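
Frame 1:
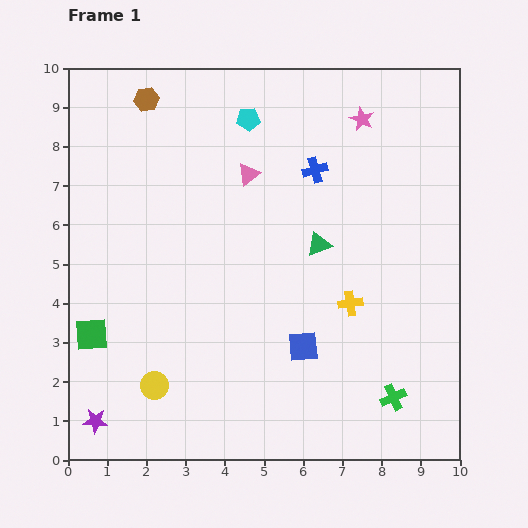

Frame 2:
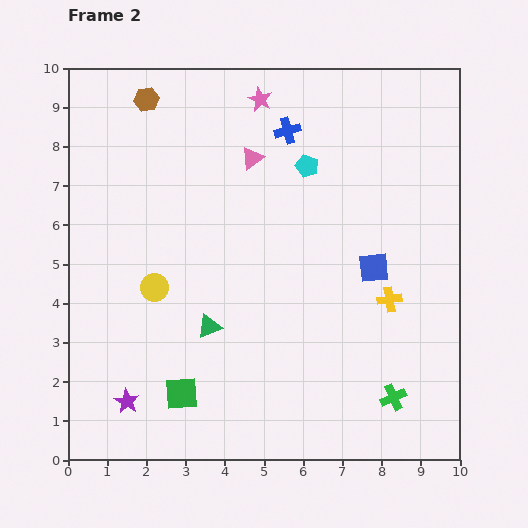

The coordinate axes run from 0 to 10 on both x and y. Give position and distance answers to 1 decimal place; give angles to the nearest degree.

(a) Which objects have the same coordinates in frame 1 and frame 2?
the brown hexagon, the green cross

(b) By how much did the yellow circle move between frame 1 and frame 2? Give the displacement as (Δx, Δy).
(0.0, 2.5)

The yellow circle was at (2.2, 1.9) in frame 1 and (2.2, 4.4) in frame 2.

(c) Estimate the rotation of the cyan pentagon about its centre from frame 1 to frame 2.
23° clockwise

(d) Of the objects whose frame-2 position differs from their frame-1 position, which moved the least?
the pink triangle

(moved 0.4)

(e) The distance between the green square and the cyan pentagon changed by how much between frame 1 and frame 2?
-0.2

Distance in frame 1: 6.8. Distance in frame 2: 6.6.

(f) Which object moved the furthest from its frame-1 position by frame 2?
the green triangle

(moved 3.5; next 2.7)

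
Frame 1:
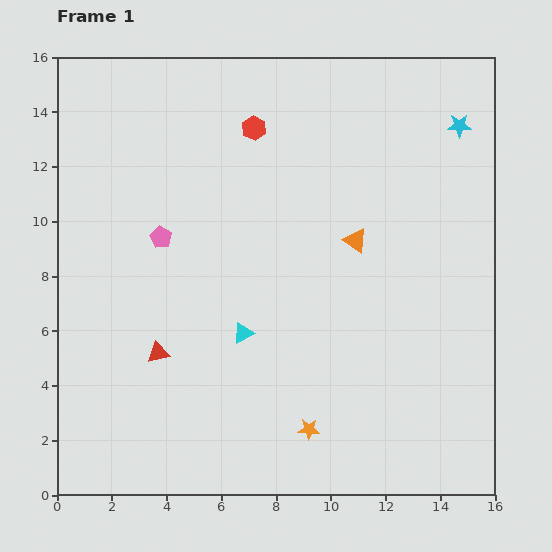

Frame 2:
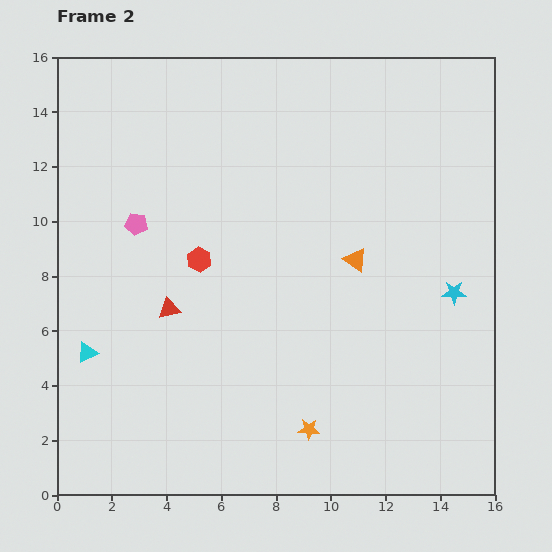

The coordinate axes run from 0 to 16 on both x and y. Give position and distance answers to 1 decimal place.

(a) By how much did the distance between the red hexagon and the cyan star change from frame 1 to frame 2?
+1.9

Distance in frame 1: 7.5. Distance in frame 2: 9.4.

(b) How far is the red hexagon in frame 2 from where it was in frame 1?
5.2

The red hexagon moved from (7.2, 13.4) to (5.2, 8.6), a distance of √(2.0² + 4.8²) ≈ 5.2.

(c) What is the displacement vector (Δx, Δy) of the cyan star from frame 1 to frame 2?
(-0.2, -6.1)

The cyan star was at (14.7, 13.5) in frame 1 and (14.5, 7.4) in frame 2.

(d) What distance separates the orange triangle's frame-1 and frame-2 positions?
0.7

The orange triangle moved from (10.9, 9.3) to (10.9, 8.6), a distance of √(0.0² + 0.7²) ≈ 0.7.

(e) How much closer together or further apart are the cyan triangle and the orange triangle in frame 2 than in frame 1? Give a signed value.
+5.1

Distance in frame 1: 5.3. Distance in frame 2: 10.4.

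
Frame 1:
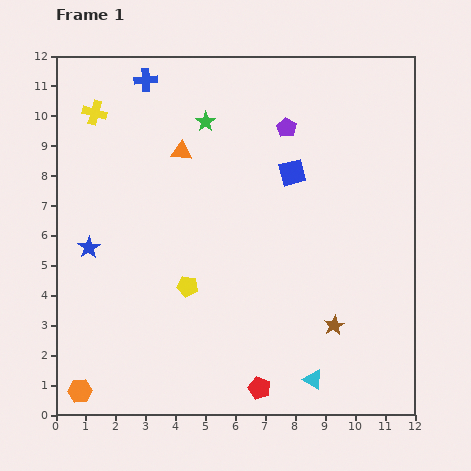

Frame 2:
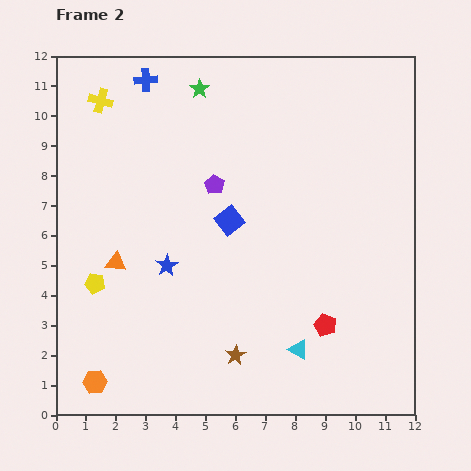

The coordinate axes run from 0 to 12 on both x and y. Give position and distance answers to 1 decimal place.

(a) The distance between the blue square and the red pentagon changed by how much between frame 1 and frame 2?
-2.6

Distance in frame 1: 7.3. Distance in frame 2: 4.7.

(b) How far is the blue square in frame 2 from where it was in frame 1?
2.6

The blue square moved from (7.9, 8.1) to (5.8, 6.5), a distance of √(2.1² + 1.6²) ≈ 2.6.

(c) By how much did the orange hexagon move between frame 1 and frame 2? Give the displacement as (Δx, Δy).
(0.5, 0.3)

The orange hexagon was at (0.8, 0.8) in frame 1 and (1.3, 1.1) in frame 2.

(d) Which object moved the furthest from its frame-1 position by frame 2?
the orange triangle

(moved 4.3; next 3.4)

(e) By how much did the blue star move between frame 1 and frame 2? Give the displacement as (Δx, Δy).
(2.6, -0.6)

The blue star was at (1.1, 5.6) in frame 1 and (3.7, 5.0) in frame 2.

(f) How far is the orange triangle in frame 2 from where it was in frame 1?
4.3

The orange triangle moved from (4.2, 8.8) to (2.0, 5.1), a distance of √(2.2² + 3.7²) ≈ 4.3.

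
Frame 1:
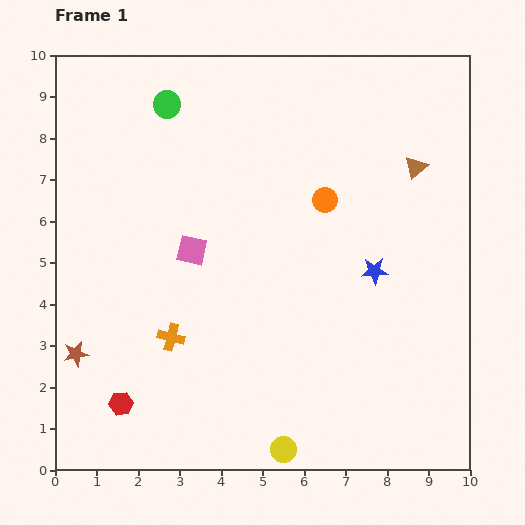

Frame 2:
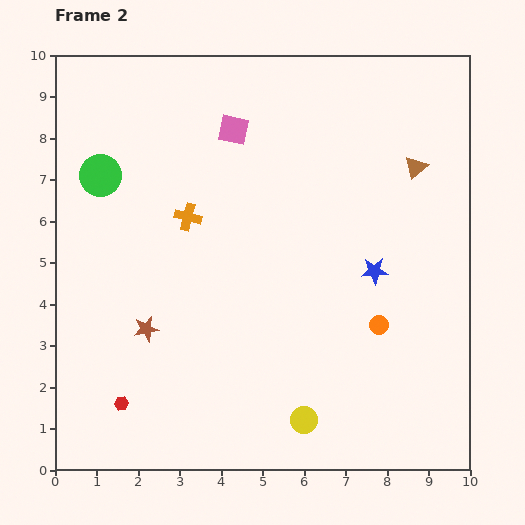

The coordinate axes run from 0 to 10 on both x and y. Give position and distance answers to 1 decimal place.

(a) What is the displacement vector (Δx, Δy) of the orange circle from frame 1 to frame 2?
(1.3, -3.0)

The orange circle was at (6.5, 6.5) in frame 1 and (7.8, 3.5) in frame 2.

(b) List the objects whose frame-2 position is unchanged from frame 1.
the blue star, the red hexagon, the brown triangle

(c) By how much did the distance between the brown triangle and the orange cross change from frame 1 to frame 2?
-1.6

Distance in frame 1: 7.2. Distance in frame 2: 5.6.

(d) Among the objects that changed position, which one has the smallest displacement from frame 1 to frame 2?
the yellow circle

(moved 0.9)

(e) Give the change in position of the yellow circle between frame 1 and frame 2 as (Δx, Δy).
(0.5, 0.7)

The yellow circle was at (5.5, 0.5) in frame 1 and (6.0, 1.2) in frame 2.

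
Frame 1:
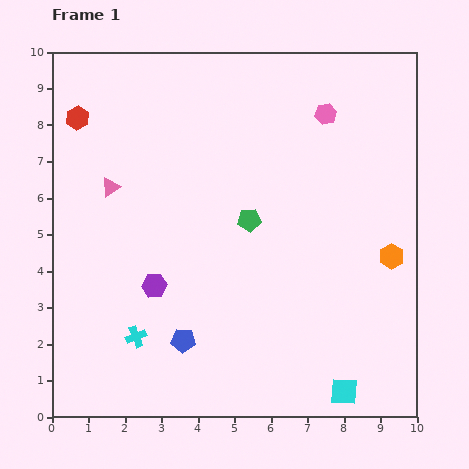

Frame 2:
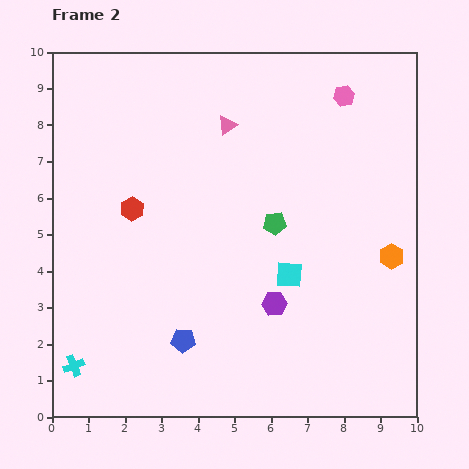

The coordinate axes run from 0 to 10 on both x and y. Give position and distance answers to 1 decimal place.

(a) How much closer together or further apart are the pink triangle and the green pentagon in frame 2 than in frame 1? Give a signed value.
-0.9

Distance in frame 1: 3.9. Distance in frame 2: 3.0.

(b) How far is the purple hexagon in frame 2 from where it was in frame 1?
3.3

The purple hexagon moved from (2.8, 3.6) to (6.1, 3.1), a distance of √(3.3² + 0.5²) ≈ 3.3.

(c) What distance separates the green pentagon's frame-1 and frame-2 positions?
0.7

The green pentagon moved from (5.4, 5.4) to (6.1, 5.3), a distance of √(0.7² + 0.1²) ≈ 0.7.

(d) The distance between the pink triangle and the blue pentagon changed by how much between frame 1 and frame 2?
+1.3

Distance in frame 1: 4.7. Distance in frame 2: 6.0.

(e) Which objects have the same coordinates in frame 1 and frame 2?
the blue pentagon, the orange hexagon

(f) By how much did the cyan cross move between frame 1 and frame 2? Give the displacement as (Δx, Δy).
(-1.7, -0.8)

The cyan cross was at (2.3, 2.2) in frame 1 and (0.6, 1.4) in frame 2.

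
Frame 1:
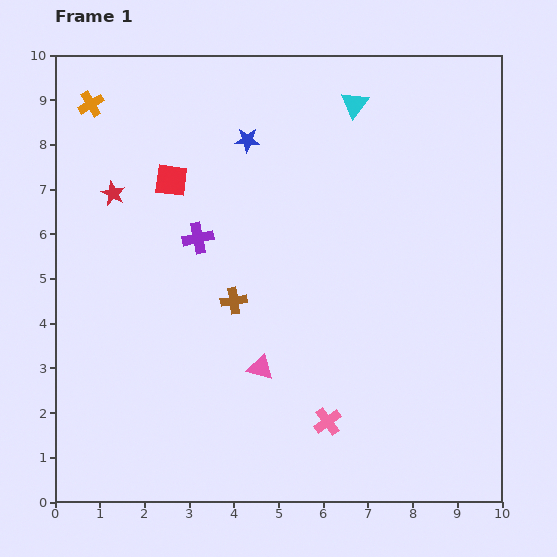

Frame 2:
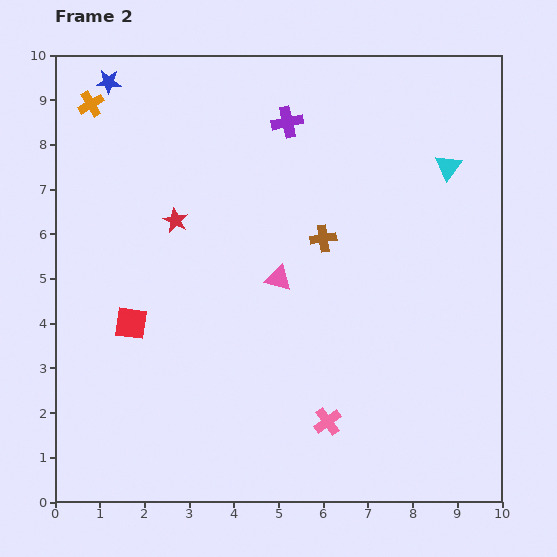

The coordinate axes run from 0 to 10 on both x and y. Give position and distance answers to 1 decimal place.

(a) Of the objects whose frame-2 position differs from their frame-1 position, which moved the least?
the red star

(moved 1.5)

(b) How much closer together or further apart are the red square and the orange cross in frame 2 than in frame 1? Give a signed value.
+2.5

Distance in frame 1: 2.5. Distance in frame 2: 5.0.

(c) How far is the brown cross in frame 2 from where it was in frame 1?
2.4

The brown cross moved from (4.0, 4.5) to (6.0, 5.9), a distance of √(2.0² + 1.4²) ≈ 2.4.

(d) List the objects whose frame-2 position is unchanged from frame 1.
the pink cross, the orange cross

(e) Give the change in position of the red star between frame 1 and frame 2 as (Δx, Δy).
(1.4, -0.6)

The red star was at (1.3, 6.9) in frame 1 and (2.7, 6.3) in frame 2.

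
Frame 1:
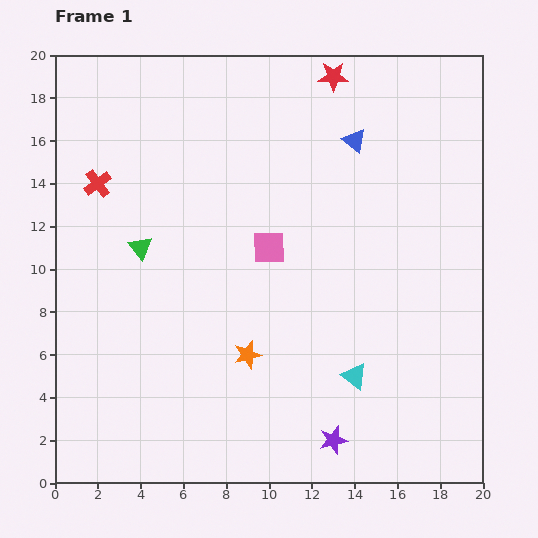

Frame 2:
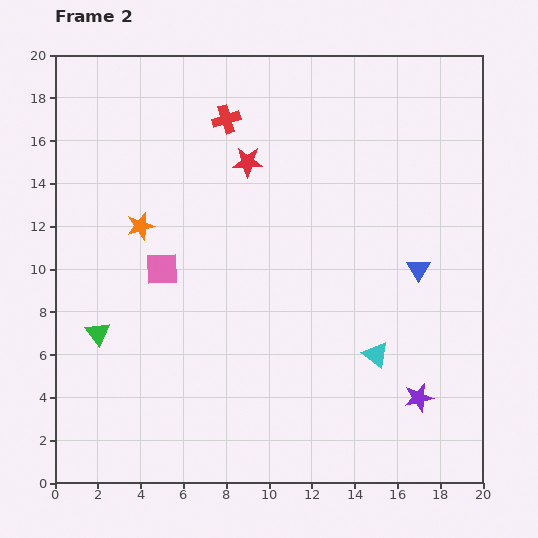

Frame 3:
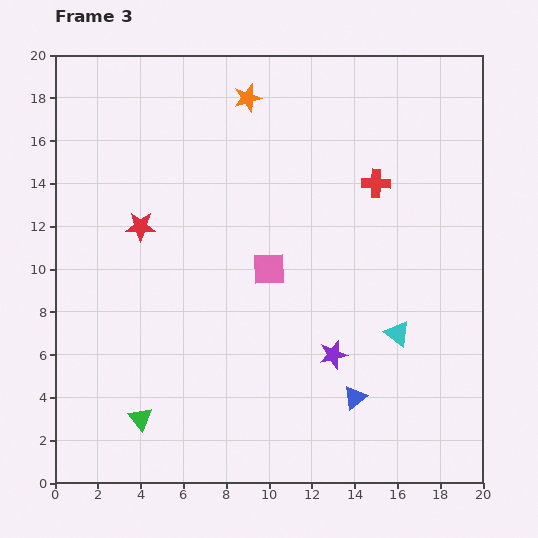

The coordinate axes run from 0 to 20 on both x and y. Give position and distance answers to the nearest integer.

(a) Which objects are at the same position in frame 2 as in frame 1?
none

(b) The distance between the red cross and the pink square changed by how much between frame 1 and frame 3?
-3

Distance in frame 1: 9. Distance in frame 3: 6.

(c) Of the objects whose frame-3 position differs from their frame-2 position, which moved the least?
the cyan triangle

(moved 1)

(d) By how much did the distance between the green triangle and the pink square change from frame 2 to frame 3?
+5

Distance in frame 2: 4. Distance in frame 3: 9.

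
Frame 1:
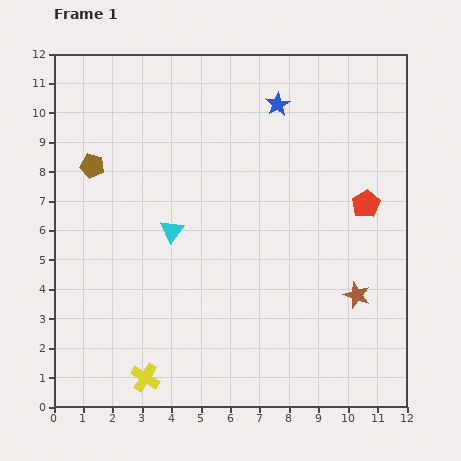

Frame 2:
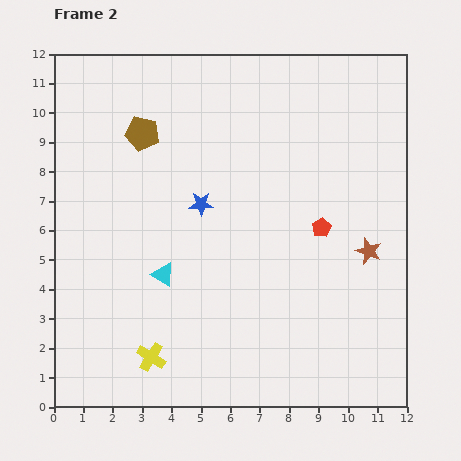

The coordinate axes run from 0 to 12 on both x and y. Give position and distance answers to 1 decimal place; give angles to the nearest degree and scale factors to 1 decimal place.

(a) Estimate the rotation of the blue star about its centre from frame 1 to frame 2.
29° clockwise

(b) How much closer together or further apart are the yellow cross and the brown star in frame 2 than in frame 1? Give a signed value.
+0.5

Distance in frame 1: 7.7. Distance in frame 2: 8.2.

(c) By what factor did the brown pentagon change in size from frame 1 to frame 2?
1.4×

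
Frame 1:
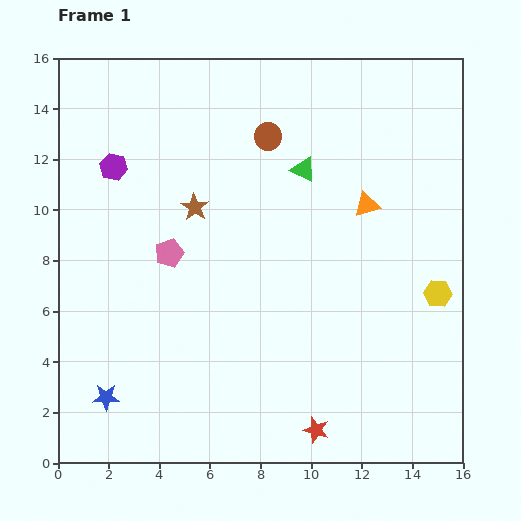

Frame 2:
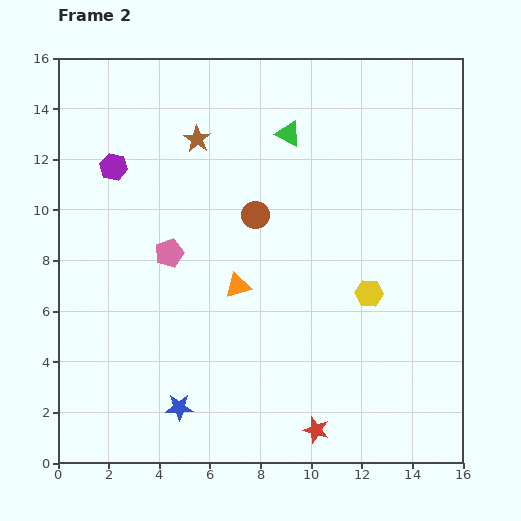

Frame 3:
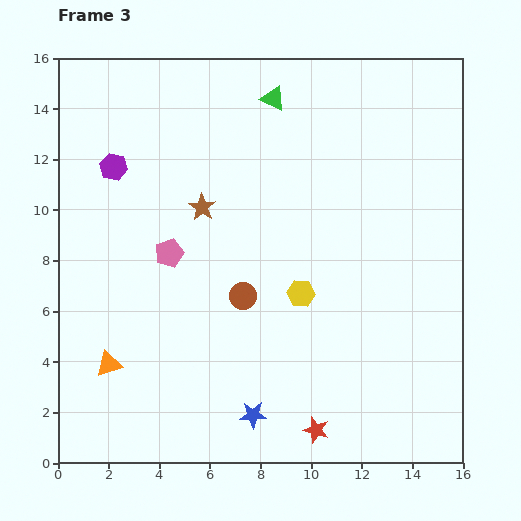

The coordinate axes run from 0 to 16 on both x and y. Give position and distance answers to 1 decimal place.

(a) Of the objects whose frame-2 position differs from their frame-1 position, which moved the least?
the green triangle

(moved 1.5)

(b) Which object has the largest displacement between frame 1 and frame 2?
the orange triangle

(moved 6.0; next 3.1)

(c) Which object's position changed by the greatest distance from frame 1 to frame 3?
the orange triangle

(moved 12.0; next 6.4)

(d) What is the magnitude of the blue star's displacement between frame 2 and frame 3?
2.9

The blue star moved from (4.8, 2.2) to (7.7, 1.9), a distance of √(2.9² + 0.3²) ≈ 2.9.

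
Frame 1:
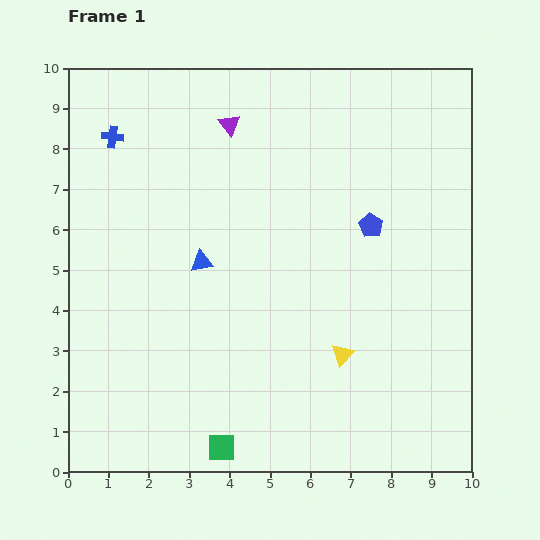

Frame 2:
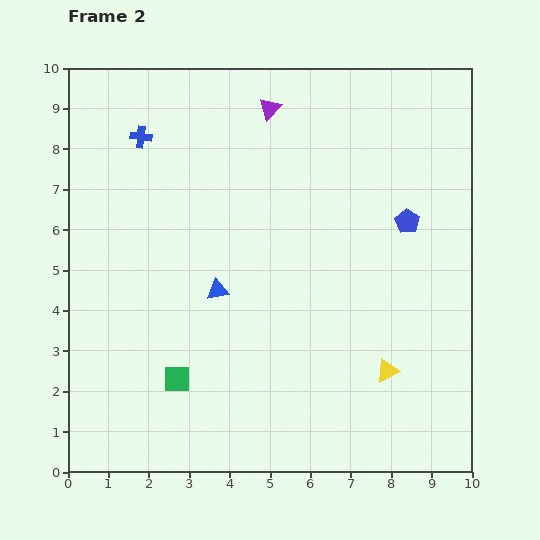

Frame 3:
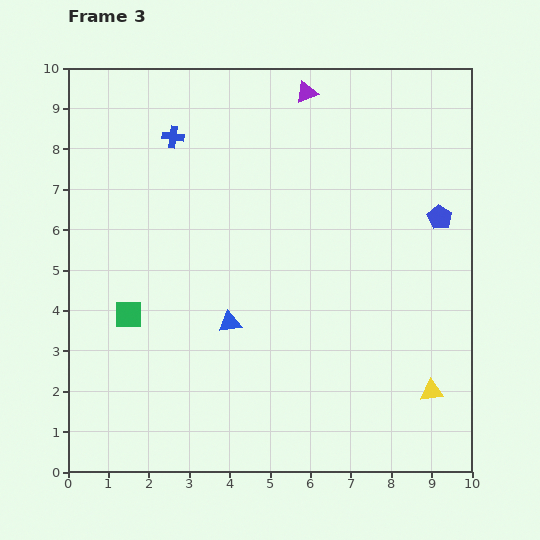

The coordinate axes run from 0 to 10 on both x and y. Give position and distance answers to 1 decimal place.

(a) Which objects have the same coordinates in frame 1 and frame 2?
none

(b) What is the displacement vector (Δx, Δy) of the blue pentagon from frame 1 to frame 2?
(0.9, 0.1)

The blue pentagon was at (7.5, 6.1) in frame 1 and (8.4, 6.2) in frame 2.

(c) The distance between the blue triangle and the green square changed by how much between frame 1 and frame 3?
-2.1

Distance in frame 1: 4.6. Distance in frame 3: 2.5.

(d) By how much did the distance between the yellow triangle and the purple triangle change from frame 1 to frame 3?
+1.6

Distance in frame 1: 6.4. Distance in frame 3: 8.0.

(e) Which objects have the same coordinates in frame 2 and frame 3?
none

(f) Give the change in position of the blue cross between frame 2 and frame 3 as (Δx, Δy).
(0.8, 0.0)

The blue cross was at (1.8, 8.3) in frame 2 and (2.6, 8.3) in frame 3.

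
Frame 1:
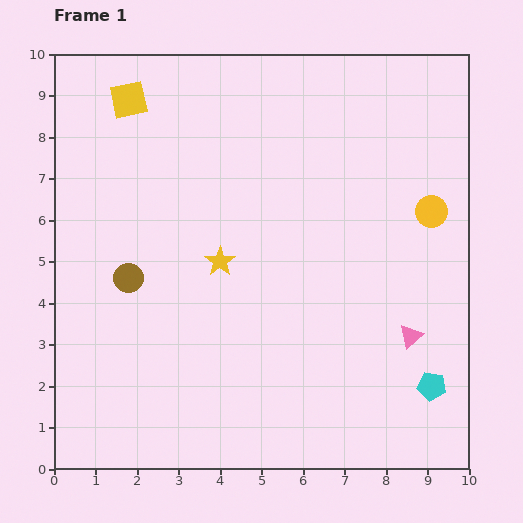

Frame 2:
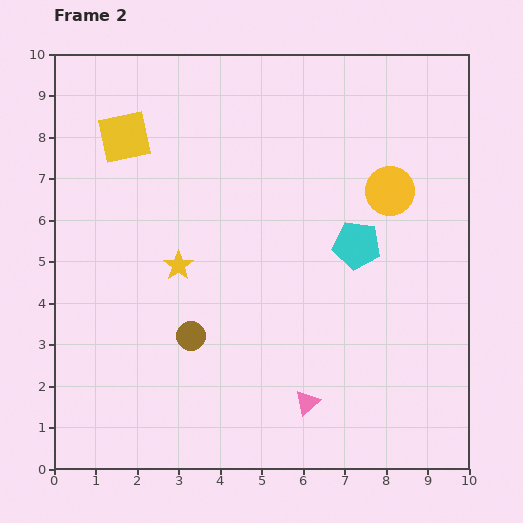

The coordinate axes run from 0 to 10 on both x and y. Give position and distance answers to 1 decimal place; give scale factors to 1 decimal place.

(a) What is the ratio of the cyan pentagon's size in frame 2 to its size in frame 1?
1.7×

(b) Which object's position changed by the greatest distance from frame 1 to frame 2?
the cyan pentagon

(moved 3.8; next 3.0)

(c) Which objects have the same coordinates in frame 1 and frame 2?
none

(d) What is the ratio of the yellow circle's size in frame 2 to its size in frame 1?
1.5×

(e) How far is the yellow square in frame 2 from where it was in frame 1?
0.9

The yellow square moved from (1.8, 8.9) to (1.7, 8.0), a distance of √(0.1² + 0.9²) ≈ 0.9.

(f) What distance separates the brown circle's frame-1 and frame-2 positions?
2.1

The brown circle moved from (1.8, 4.6) to (3.3, 3.2), a distance of √(1.5² + 1.4²) ≈ 2.1.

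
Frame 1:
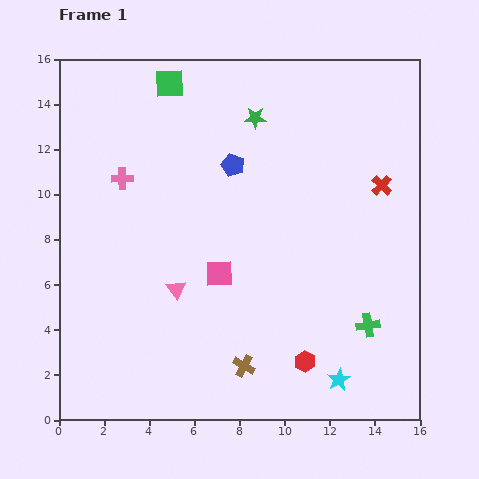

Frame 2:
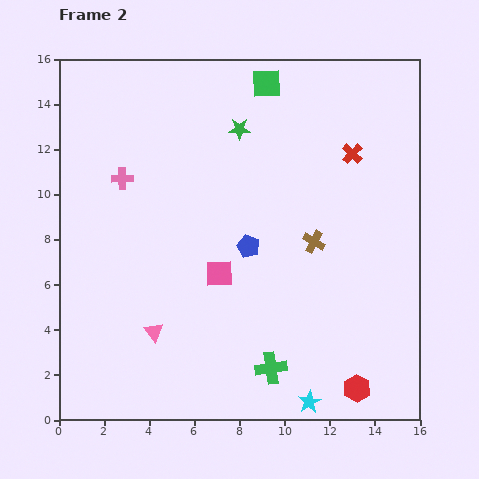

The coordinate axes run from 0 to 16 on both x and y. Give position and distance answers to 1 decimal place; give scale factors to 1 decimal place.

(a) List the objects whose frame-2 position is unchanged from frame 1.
the pink cross, the pink square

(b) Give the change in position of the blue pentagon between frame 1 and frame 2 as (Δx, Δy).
(0.7, -3.6)

The blue pentagon was at (7.7, 11.3) in frame 1 and (8.4, 7.7) in frame 2.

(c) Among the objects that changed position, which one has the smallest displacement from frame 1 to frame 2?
the green star

(moved 0.9)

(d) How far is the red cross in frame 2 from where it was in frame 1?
1.9

The red cross moved from (14.3, 10.4) to (13.0, 11.8), a distance of √(1.3² + 1.4²) ≈ 1.9.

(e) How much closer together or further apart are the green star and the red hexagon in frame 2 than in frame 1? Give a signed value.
+1.6

Distance in frame 1: 11.0. Distance in frame 2: 12.6.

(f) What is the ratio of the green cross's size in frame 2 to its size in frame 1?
1.4×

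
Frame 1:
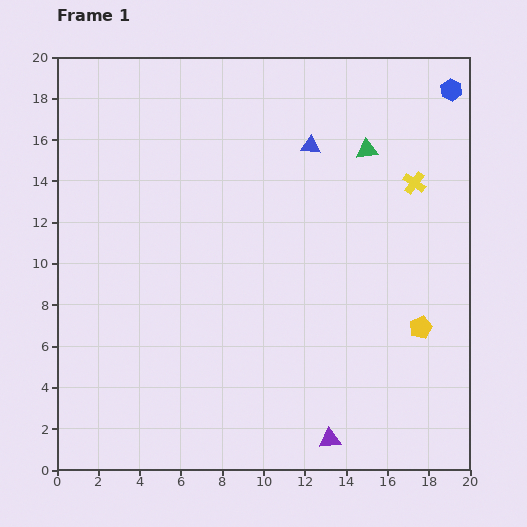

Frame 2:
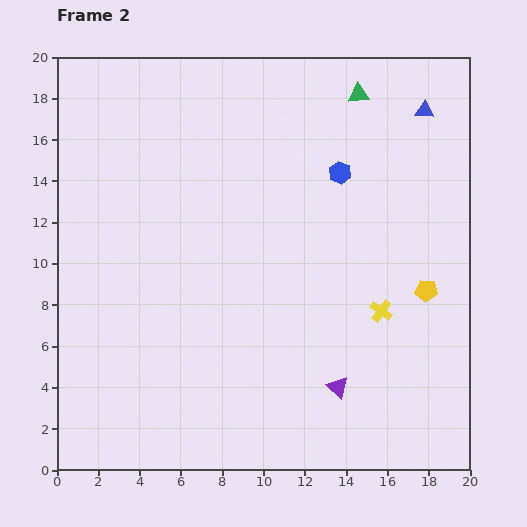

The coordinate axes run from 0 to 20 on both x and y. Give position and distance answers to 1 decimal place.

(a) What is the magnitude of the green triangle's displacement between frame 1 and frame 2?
2.7

The green triangle moved from (15.0, 15.5) to (14.6, 18.2), a distance of √(0.4² + 2.7²) ≈ 2.7.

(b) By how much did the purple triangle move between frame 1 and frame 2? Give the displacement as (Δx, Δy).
(0.4, 2.5)

The purple triangle was at (13.2, 1.5) in frame 1 and (13.6, 4.0) in frame 2.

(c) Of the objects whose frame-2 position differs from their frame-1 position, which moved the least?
the yellow pentagon

(moved 1.8)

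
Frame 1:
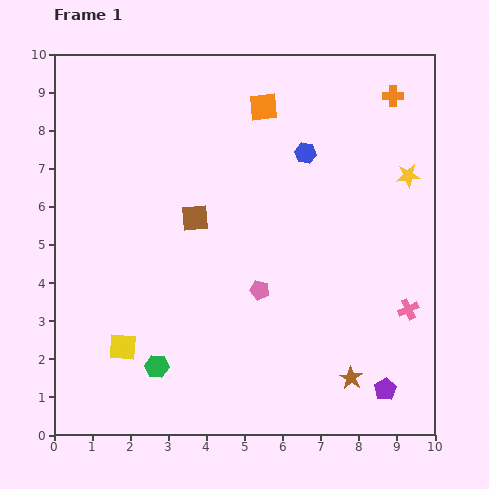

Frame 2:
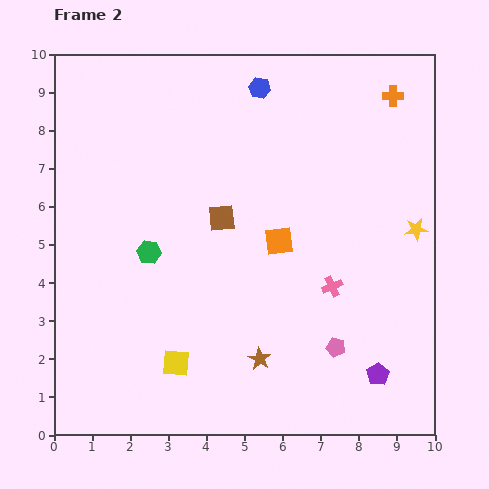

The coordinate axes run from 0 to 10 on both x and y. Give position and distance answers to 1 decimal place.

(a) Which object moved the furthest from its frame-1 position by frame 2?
the orange square

(moved 3.5; next 3.0)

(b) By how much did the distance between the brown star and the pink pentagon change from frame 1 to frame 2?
-1.3

Distance in frame 1: 3.3. Distance in frame 2: 2.0.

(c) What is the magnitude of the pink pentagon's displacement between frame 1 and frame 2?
2.5

The pink pentagon moved from (5.4, 3.8) to (7.4, 2.3), a distance of √(2.0² + 1.5²) ≈ 2.5.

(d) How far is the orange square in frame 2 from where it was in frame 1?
3.5

The orange square moved from (5.5, 8.6) to (5.9, 5.1), a distance of √(0.4² + 3.5²) ≈ 3.5.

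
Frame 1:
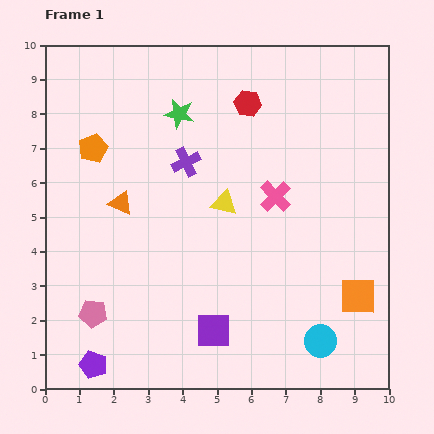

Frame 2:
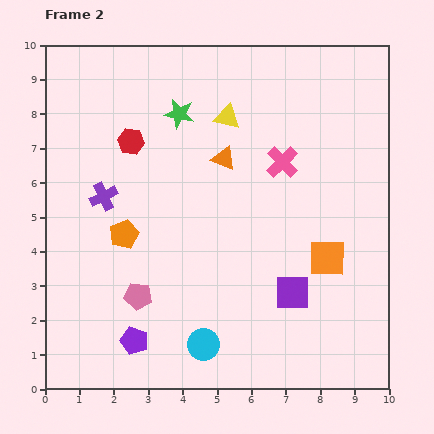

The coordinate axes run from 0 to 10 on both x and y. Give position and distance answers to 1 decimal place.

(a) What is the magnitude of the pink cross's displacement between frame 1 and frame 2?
1.0

The pink cross moved from (6.7, 5.6) to (6.9, 6.6), a distance of √(0.2² + 1.0²) ≈ 1.0.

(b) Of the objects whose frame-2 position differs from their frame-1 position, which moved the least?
the pink cross

(moved 1.0)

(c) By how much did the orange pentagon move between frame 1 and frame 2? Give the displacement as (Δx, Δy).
(0.9, -2.5)

The orange pentagon was at (1.4, 7.0) in frame 1 and (2.3, 4.5) in frame 2.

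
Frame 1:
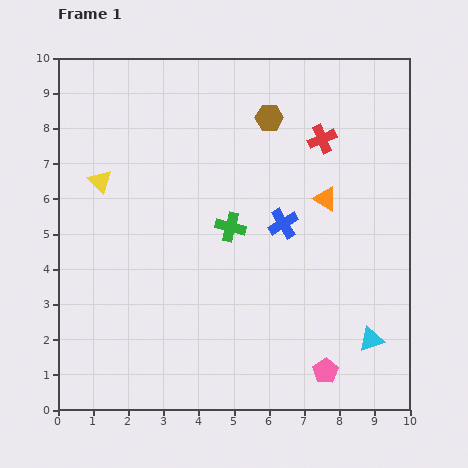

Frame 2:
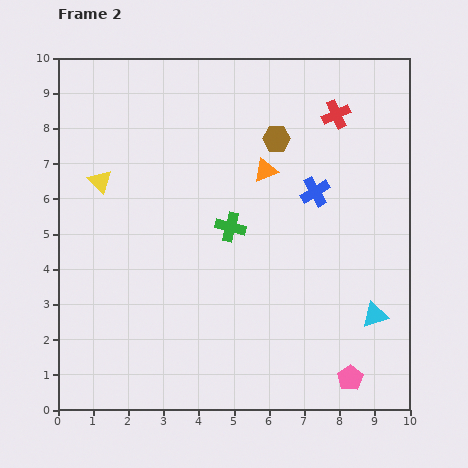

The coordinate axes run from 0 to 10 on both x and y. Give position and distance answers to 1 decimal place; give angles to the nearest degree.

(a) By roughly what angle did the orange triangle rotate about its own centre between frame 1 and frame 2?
53° counter-clockwise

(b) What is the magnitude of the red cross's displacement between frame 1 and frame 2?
0.8

The red cross moved from (7.5, 7.7) to (7.9, 8.4), a distance of √(0.4² + 0.7²) ≈ 0.8.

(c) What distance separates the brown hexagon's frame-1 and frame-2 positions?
0.6

The brown hexagon moved from (6.0, 8.3) to (6.2, 7.7), a distance of √(0.2² + 0.6²) ≈ 0.6.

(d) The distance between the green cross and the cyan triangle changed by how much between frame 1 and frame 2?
-0.3

Distance in frame 1: 5.1. Distance in frame 2: 4.8.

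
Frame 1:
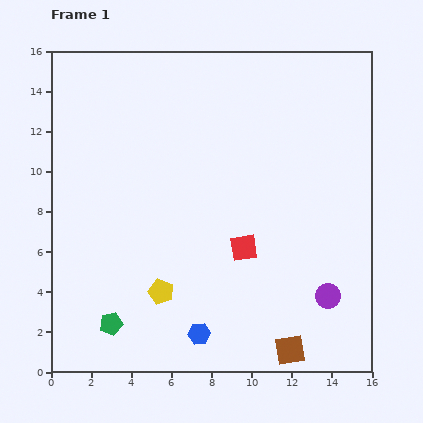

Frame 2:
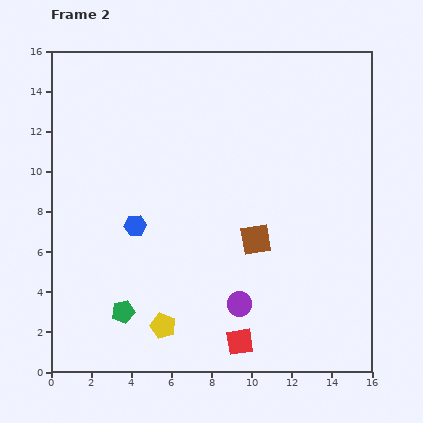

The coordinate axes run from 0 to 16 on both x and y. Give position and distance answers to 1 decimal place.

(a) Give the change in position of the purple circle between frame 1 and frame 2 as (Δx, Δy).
(-4.4, -0.4)

The purple circle was at (13.8, 3.8) in frame 1 and (9.4, 3.4) in frame 2.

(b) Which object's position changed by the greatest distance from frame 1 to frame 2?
the blue hexagon

(moved 6.3; next 5.8)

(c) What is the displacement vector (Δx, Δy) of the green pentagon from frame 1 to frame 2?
(0.6, 0.6)

The green pentagon was at (3.0, 2.4) in frame 1 and (3.6, 3.0) in frame 2.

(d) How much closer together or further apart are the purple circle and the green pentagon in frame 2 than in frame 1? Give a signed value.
-5.1

Distance in frame 1: 10.9. Distance in frame 2: 5.8.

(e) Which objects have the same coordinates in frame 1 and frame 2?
none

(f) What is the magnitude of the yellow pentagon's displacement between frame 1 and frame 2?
1.7

The yellow pentagon moved from (5.5, 4.0) to (5.6, 2.3), a distance of √(0.1² + 1.7²) ≈ 1.7.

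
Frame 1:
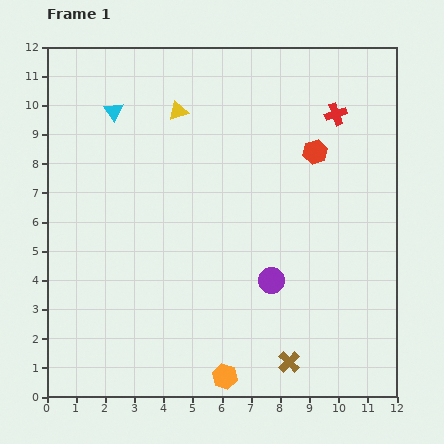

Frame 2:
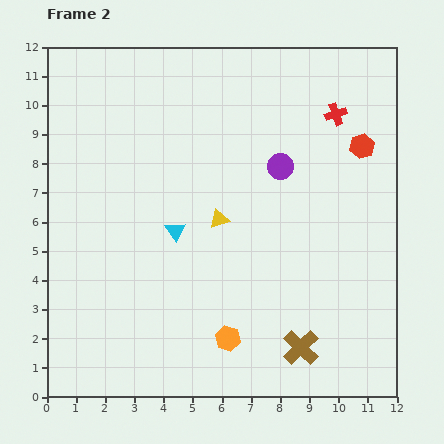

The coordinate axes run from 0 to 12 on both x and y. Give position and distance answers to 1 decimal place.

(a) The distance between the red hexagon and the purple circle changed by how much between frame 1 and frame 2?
-1.7

Distance in frame 1: 4.6. Distance in frame 2: 2.9.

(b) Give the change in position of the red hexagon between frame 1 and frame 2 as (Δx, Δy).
(1.6, 0.2)

The red hexagon was at (9.2, 8.4) in frame 1 and (10.8, 8.6) in frame 2.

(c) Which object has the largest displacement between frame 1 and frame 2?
the cyan triangle

(moved 4.6; next 4.0)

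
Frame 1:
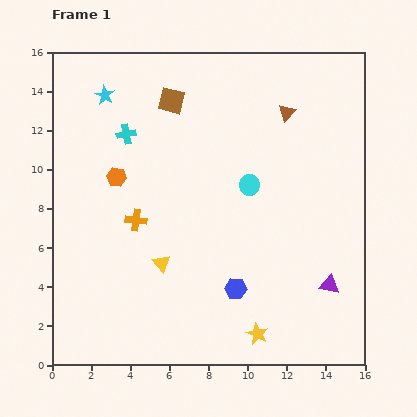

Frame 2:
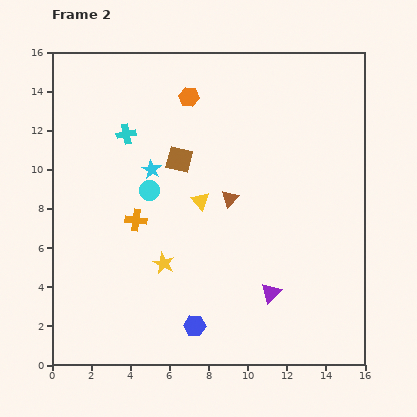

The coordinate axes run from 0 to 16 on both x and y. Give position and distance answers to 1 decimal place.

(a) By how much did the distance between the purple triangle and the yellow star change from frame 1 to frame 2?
+1.2

Distance in frame 1: 4.5. Distance in frame 2: 5.7.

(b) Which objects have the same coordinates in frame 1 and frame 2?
the orange cross, the cyan cross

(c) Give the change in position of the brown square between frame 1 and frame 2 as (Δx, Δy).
(0.4, -3.0)

The brown square was at (6.1, 13.5) in frame 1 and (6.5, 10.5) in frame 2.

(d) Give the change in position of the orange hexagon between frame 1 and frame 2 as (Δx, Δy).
(3.7, 4.1)

The orange hexagon was at (3.3, 9.6) in frame 1 and (7.0, 13.7) in frame 2.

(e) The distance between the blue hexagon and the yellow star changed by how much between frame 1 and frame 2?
+1.1

Distance in frame 1: 2.5. Distance in frame 2: 3.6.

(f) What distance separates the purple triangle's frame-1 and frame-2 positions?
3.0

The purple triangle moved from (14.2, 4.1) to (11.2, 3.7), a distance of √(3.0² + 0.4²) ≈ 3.0.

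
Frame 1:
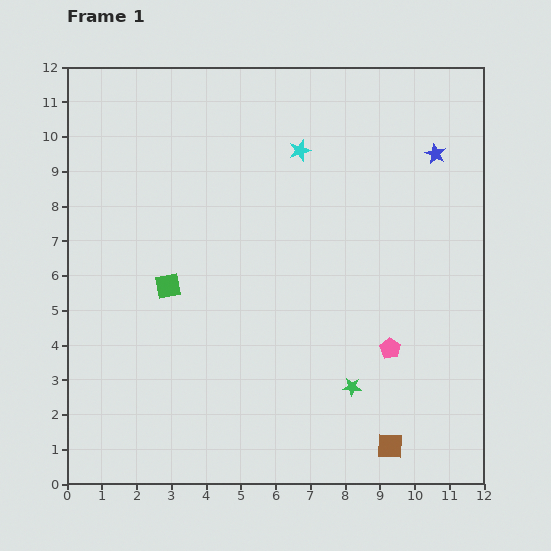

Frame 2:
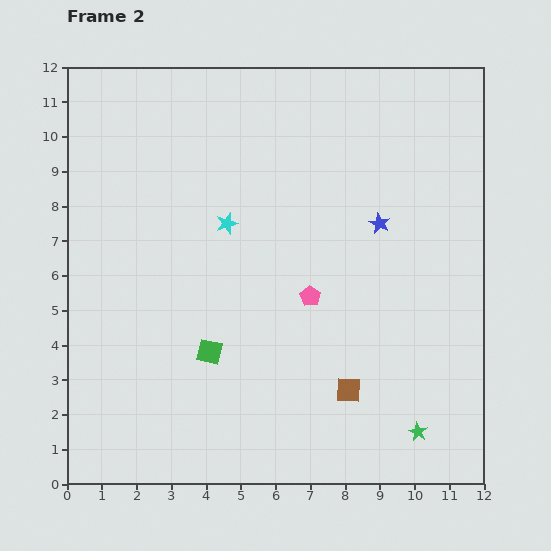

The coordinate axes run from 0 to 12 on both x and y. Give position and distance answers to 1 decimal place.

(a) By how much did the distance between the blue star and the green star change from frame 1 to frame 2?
-1.0

Distance in frame 1: 7.1. Distance in frame 2: 6.1.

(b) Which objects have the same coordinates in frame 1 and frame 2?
none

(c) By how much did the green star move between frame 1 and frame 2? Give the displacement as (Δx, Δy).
(1.9, -1.3)

The green star was at (8.2, 2.8) in frame 1 and (10.1, 1.5) in frame 2.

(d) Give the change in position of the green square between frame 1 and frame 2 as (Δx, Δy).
(1.2, -1.9)

The green square was at (2.9, 5.7) in frame 1 and (4.1, 3.8) in frame 2.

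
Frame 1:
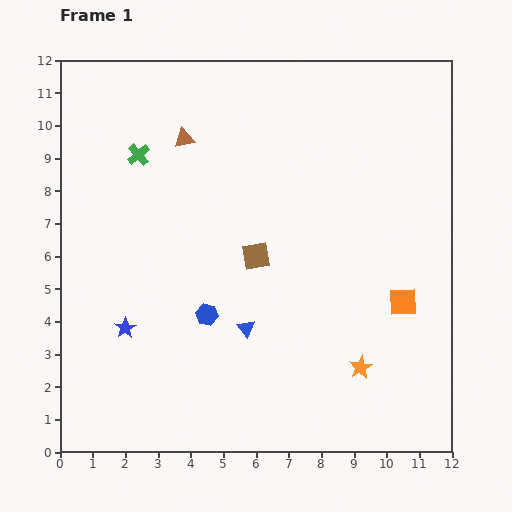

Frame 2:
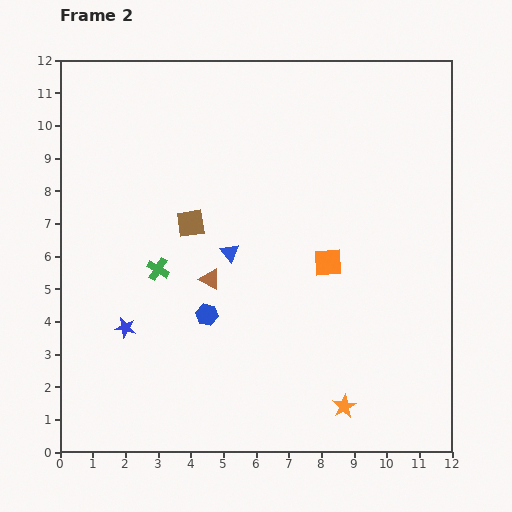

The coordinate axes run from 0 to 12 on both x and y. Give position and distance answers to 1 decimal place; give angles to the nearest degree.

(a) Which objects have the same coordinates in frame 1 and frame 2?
the blue star, the blue hexagon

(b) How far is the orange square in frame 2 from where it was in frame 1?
2.6

The orange square moved from (10.5, 4.6) to (8.2, 5.8), a distance of √(2.3² + 1.2²) ≈ 2.6.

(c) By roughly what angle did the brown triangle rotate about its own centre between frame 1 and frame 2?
41° clockwise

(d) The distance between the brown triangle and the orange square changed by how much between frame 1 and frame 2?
-4.8

Distance in frame 1: 8.4. Distance in frame 2: 3.6.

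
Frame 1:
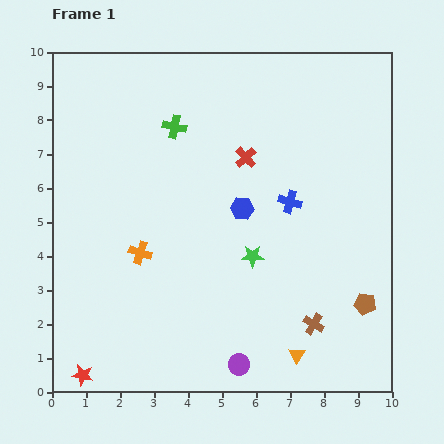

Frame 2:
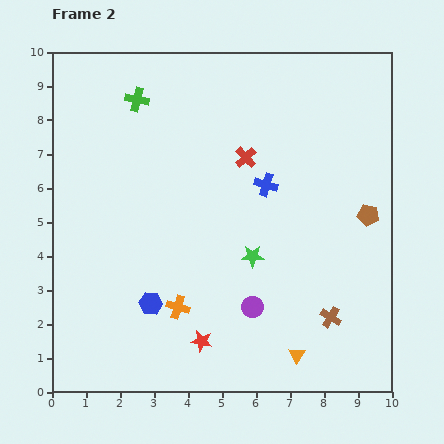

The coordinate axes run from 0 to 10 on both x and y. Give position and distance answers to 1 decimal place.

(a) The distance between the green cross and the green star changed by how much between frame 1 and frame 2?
+1.3

Distance in frame 1: 4.4. Distance in frame 2: 5.7.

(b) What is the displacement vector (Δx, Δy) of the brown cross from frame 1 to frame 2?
(0.5, 0.2)

The brown cross was at (7.7, 2.0) in frame 1 and (8.2, 2.2) in frame 2.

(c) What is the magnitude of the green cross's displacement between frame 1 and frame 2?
1.4

The green cross moved from (3.6, 7.8) to (2.5, 8.6), a distance of √(1.1² + 0.8²) ≈ 1.4.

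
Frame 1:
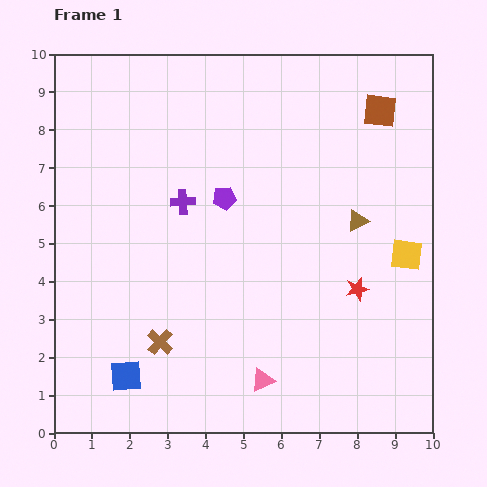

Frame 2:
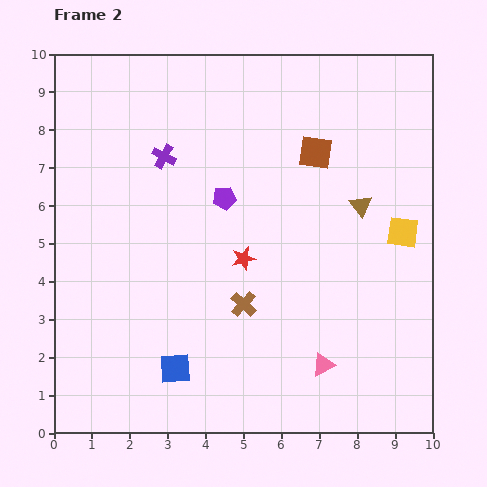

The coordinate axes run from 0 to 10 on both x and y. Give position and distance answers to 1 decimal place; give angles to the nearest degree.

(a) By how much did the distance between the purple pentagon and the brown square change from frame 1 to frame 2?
-2.0

Distance in frame 1: 4.7. Distance in frame 2: 2.7.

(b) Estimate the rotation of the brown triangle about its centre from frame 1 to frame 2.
42° counter-clockwise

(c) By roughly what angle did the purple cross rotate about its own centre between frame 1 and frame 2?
31° clockwise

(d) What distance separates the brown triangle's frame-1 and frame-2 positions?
0.4

The brown triangle moved from (8.0, 5.6) to (8.1, 6.0), a distance of √(0.1² + 0.4²) ≈ 0.4.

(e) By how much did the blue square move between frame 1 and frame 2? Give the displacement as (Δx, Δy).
(1.3, 0.2)

The blue square was at (1.9, 1.5) in frame 1 and (3.2, 1.7) in frame 2.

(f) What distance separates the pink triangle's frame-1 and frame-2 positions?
1.6

The pink triangle moved from (5.5, 1.4) to (7.1, 1.8), a distance of √(1.6² + 0.4²) ≈ 1.6.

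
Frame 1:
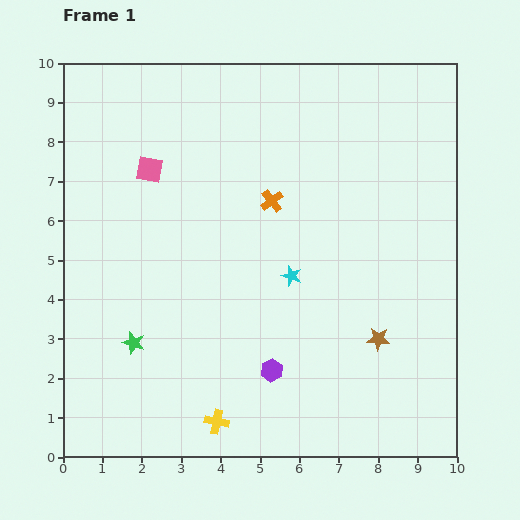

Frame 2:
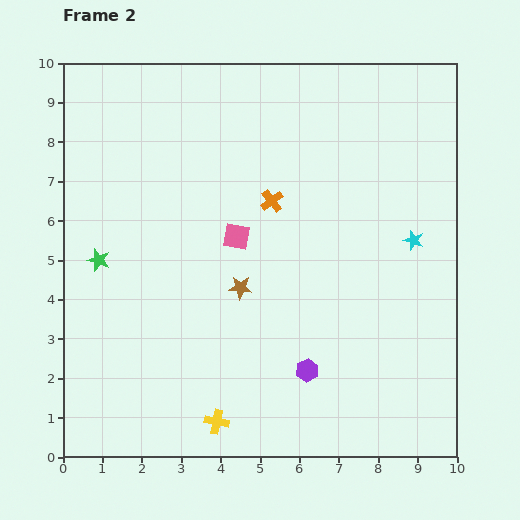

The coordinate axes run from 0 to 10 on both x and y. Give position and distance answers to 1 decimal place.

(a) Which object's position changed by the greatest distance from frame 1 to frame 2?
the brown star

(moved 3.7; next 3.2)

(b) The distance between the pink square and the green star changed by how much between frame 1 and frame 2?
-0.8

Distance in frame 1: 4.4. Distance in frame 2: 3.6.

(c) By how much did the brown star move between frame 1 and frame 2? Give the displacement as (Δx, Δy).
(-3.5, 1.3)

The brown star was at (8.0, 3.0) in frame 1 and (4.5, 4.3) in frame 2.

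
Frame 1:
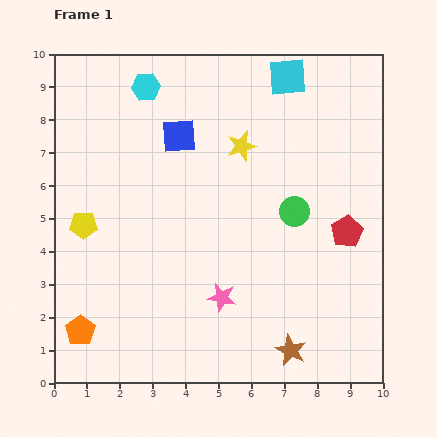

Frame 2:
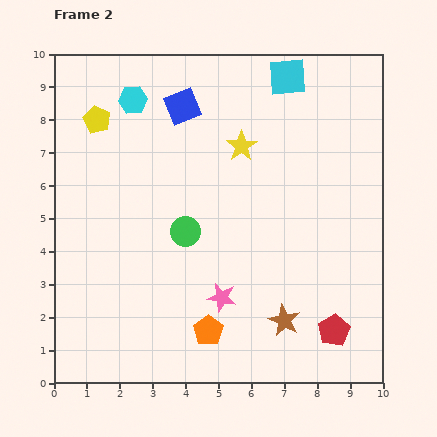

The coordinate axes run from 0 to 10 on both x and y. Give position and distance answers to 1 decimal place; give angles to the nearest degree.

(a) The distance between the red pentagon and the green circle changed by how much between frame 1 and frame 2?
+3.7

Distance in frame 1: 1.7. Distance in frame 2: 5.4.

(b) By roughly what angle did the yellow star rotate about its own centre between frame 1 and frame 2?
19° counter-clockwise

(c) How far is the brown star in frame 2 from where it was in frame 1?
0.9

The brown star moved from (7.2, 1.0) to (7.0, 1.9), a distance of √(0.2² + 0.9²) ≈ 0.9.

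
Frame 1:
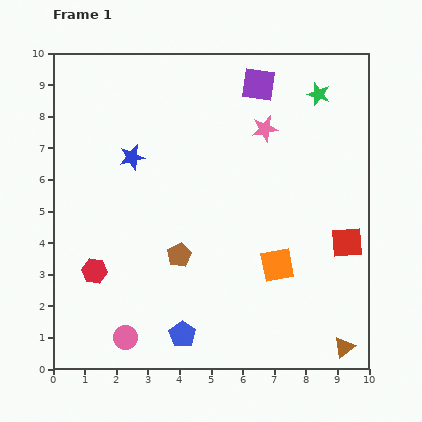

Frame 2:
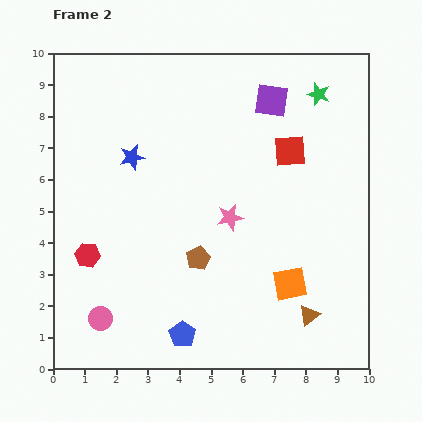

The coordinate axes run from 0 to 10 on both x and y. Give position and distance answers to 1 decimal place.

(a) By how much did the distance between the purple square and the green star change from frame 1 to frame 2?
-0.4

Distance in frame 1: 1.9. Distance in frame 2: 1.5.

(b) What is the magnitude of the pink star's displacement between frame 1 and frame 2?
3.0

The pink star moved from (6.7, 7.6) to (5.6, 4.8), a distance of √(1.1² + 2.8²) ≈ 3.0.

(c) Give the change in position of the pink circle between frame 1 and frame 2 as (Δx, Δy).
(-0.8, 0.6)

The pink circle was at (2.3, 1.0) in frame 1 and (1.5, 1.6) in frame 2.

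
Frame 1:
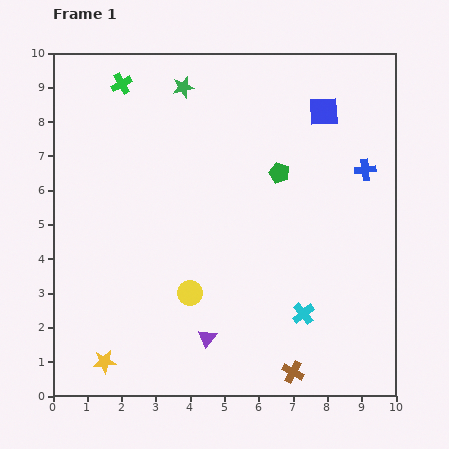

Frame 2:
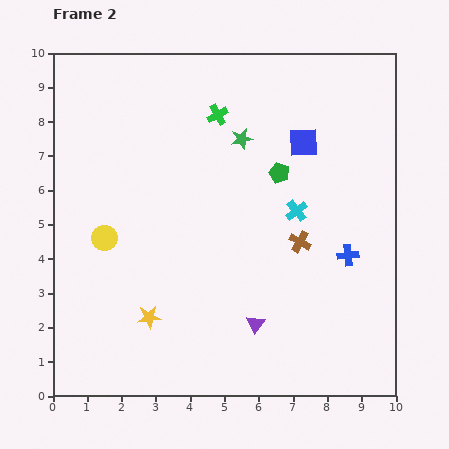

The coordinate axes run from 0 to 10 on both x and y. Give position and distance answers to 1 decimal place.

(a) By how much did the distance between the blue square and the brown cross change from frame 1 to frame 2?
-4.8

Distance in frame 1: 7.7. Distance in frame 2: 2.9.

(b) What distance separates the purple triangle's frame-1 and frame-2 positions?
1.5

The purple triangle moved from (4.5, 1.7) to (5.9, 2.1), a distance of √(1.4² + 0.4²) ≈ 1.5.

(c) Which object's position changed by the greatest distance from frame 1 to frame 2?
the brown cross

(moved 3.8; next 3.0)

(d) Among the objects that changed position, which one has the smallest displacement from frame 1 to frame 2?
the blue square

(moved 1.1)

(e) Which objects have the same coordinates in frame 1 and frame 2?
the green pentagon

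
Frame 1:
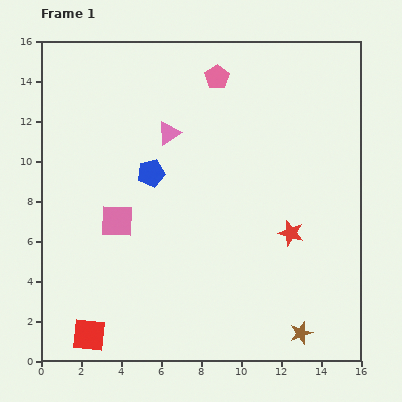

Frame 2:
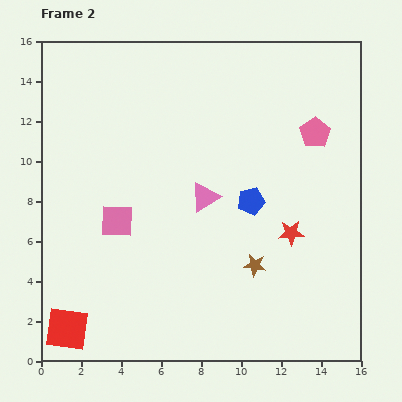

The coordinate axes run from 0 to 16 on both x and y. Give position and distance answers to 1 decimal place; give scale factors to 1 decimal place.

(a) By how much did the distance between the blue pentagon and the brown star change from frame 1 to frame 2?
-7.8

Distance in frame 1: 11.0. Distance in frame 2: 3.2.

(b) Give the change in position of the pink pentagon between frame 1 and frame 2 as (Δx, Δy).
(4.9, -2.8)

The pink pentagon was at (8.8, 14.2) in frame 1 and (13.7, 11.4) in frame 2.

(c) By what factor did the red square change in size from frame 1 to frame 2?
1.3×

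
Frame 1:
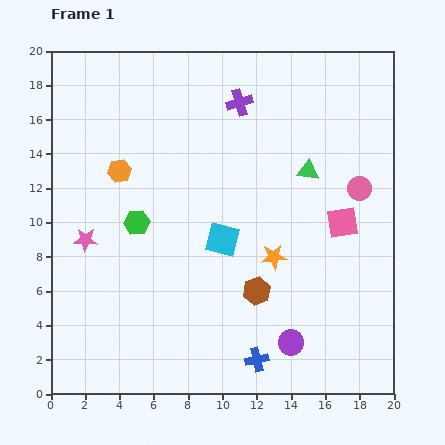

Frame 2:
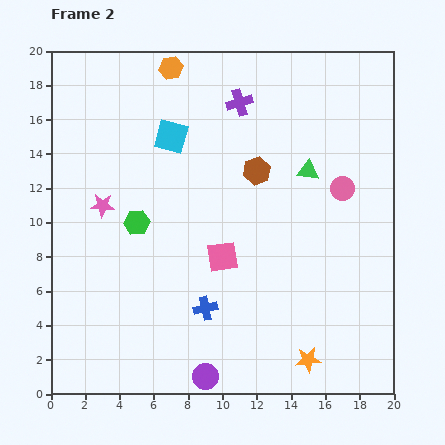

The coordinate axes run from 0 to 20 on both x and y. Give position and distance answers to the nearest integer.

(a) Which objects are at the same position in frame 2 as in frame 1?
the green triangle, the purple cross, the green hexagon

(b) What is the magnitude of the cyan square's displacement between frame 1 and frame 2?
7

The cyan square moved from (10, 9) to (7, 15), a distance of √(3² + 6²) ≈ 7.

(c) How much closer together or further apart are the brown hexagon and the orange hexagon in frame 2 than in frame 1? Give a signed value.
-3

Distance in frame 1: 11. Distance in frame 2: 8.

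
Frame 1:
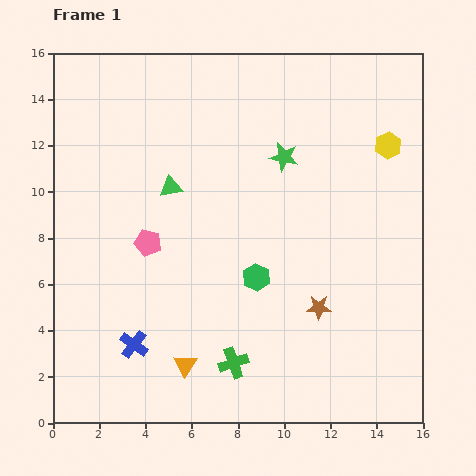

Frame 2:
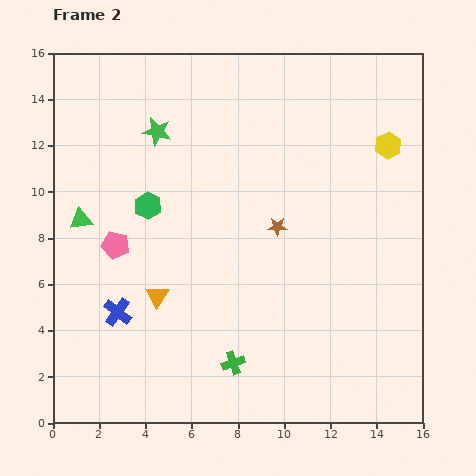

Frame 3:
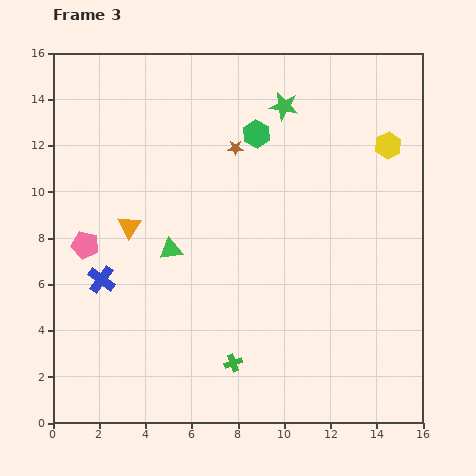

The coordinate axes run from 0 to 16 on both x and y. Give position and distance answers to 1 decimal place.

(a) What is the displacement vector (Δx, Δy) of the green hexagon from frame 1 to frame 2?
(-4.7, 3.1)

The green hexagon was at (8.8, 6.3) in frame 1 and (4.1, 9.4) in frame 2.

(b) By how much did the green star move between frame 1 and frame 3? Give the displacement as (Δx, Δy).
(0.0, 2.2)

The green star was at (10.0, 11.5) in frame 1 and (10.0, 13.7) in frame 3.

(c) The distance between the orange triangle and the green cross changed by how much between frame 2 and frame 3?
+3.0

Distance in frame 2: 4.4. Distance in frame 3: 7.4.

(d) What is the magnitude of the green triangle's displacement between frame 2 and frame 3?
4.1

The green triangle moved from (1.2, 8.8) to (5.1, 7.5), a distance of √(3.9² + 1.3²) ≈ 4.1.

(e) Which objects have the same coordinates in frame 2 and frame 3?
the yellow hexagon, the green cross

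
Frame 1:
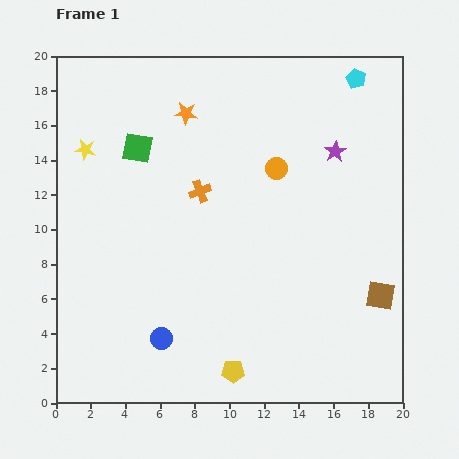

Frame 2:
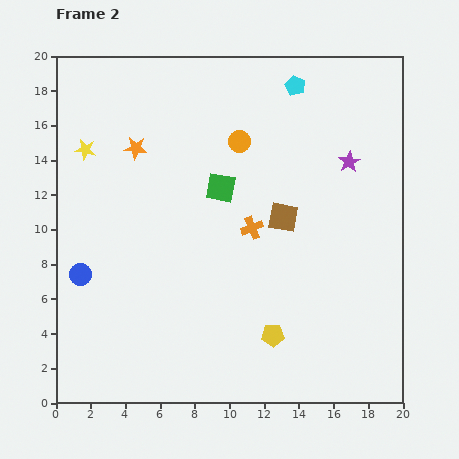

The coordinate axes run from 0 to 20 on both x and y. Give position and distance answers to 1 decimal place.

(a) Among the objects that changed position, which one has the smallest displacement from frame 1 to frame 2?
the purple star

(moved 1.0)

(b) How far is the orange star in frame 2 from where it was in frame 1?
3.5

The orange star moved from (7.5, 16.7) to (4.6, 14.7), a distance of √(2.9² + 2.0²) ≈ 3.5.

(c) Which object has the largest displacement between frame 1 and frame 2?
the brown square

(moved 7.2; next 6.0)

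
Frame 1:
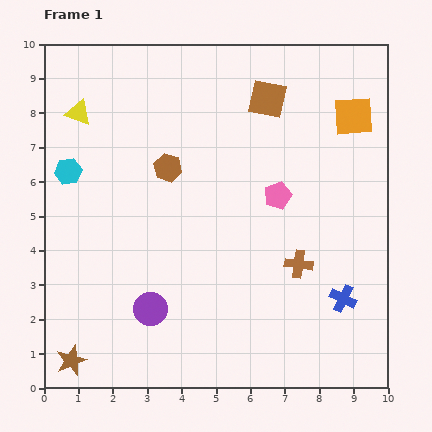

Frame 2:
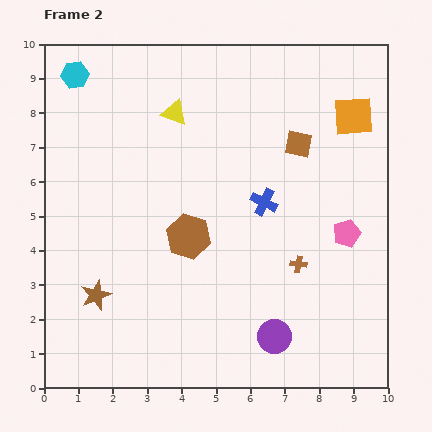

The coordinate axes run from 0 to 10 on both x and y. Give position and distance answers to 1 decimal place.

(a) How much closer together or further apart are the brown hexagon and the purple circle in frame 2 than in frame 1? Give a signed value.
-0.3

Distance in frame 1: 4.1. Distance in frame 2: 3.8.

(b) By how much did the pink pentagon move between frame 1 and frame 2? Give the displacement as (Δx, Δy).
(2.0, -1.1)

The pink pentagon was at (6.8, 5.6) in frame 1 and (8.8, 4.5) in frame 2.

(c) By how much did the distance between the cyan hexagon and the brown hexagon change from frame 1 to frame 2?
+2.8

Distance in frame 1: 2.9. Distance in frame 2: 5.7.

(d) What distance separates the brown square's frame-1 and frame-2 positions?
1.6

The brown square moved from (6.5, 8.4) to (7.4, 7.1), a distance of √(0.9² + 1.3²) ≈ 1.6.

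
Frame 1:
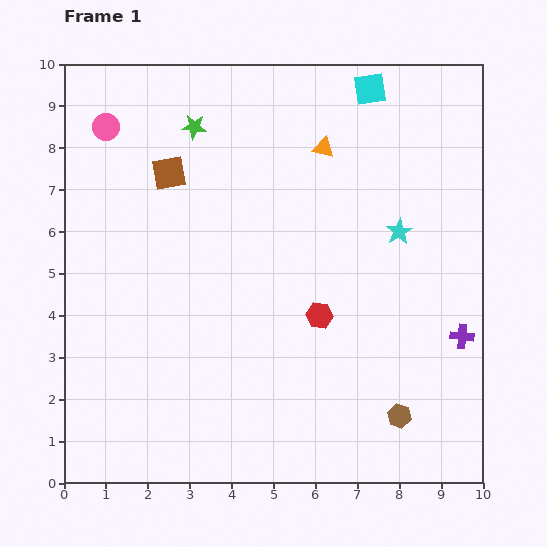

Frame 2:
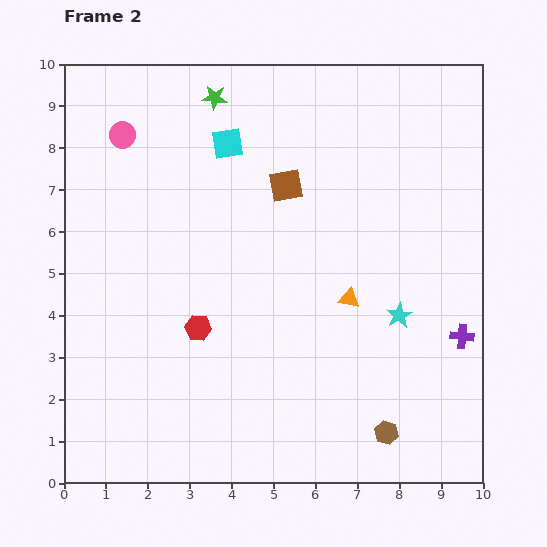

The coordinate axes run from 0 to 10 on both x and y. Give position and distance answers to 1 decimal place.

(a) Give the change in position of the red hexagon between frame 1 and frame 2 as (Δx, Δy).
(-2.9, -0.3)

The red hexagon was at (6.1, 4.0) in frame 1 and (3.2, 3.7) in frame 2.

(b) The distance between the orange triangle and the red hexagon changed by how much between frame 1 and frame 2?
-0.3

Distance in frame 1: 4.0. Distance in frame 2: 3.7.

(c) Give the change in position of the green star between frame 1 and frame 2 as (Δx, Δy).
(0.5, 0.7)

The green star was at (3.1, 8.5) in frame 1 and (3.6, 9.2) in frame 2.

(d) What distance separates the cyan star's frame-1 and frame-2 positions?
2.0

The cyan star moved from (8.0, 6.0) to (8.0, 4.0), a distance of √(0.0² + 2.0²) ≈ 2.0.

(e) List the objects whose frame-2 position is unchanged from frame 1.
the purple cross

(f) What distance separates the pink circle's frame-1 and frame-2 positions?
0.4

The pink circle moved from (1.0, 8.5) to (1.4, 8.3), a distance of √(0.4² + 0.2²) ≈ 0.4.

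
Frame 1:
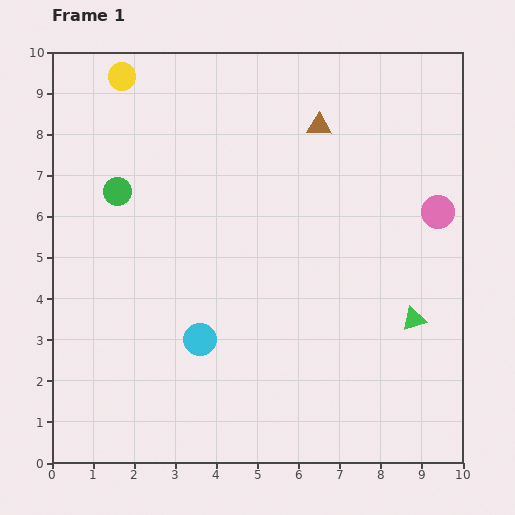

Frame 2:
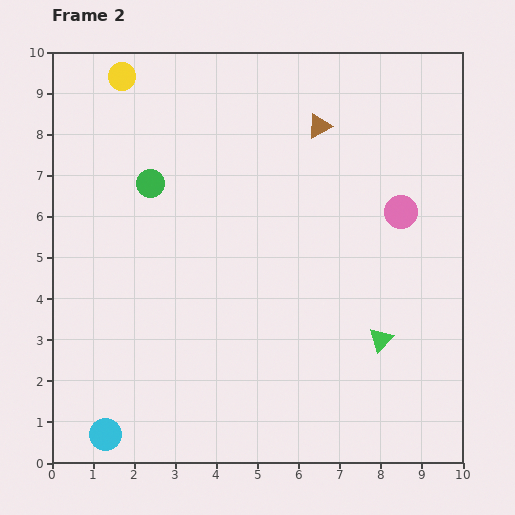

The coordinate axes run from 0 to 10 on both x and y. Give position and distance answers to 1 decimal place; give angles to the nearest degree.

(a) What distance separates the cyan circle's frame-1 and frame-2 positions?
3.3

The cyan circle moved from (3.6, 3.0) to (1.3, 0.7), a distance of √(2.3² + 2.3²) ≈ 3.3.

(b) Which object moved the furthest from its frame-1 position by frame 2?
the cyan circle

(moved 3.3; next 0.9)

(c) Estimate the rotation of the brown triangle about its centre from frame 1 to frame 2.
31° counter-clockwise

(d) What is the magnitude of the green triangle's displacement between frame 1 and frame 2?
0.9

The green triangle moved from (8.8, 3.5) to (8.0, 3.0), a distance of √(0.8² + 0.5²) ≈ 0.9.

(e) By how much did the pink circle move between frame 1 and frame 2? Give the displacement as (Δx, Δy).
(-0.9, 0.0)

The pink circle was at (9.4, 6.1) in frame 1 and (8.5, 6.1) in frame 2.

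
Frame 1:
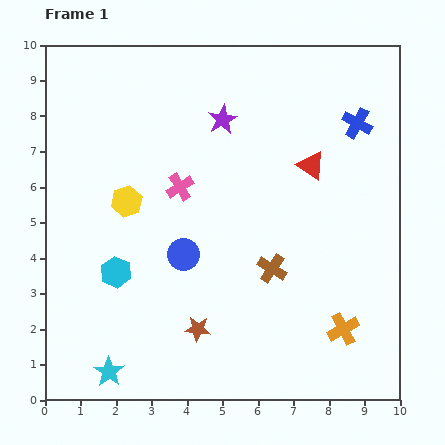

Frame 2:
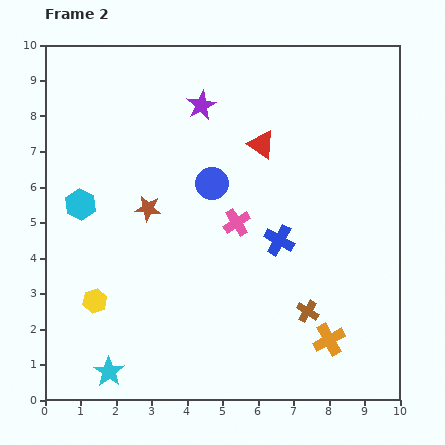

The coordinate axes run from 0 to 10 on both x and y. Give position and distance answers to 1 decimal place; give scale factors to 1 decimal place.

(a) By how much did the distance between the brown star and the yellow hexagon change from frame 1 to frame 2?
-1.1

Distance in frame 1: 4.1. Distance in frame 2: 3.0.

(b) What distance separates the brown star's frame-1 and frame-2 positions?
3.7

The brown star moved from (4.3, 2.0) to (2.9, 5.4), a distance of √(1.4² + 3.4²) ≈ 3.7.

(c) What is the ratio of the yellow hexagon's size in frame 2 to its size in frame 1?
0.8×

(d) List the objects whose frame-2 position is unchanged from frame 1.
the cyan star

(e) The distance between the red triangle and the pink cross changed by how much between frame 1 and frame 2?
-1.4

Distance in frame 1: 3.7. Distance in frame 2: 2.3.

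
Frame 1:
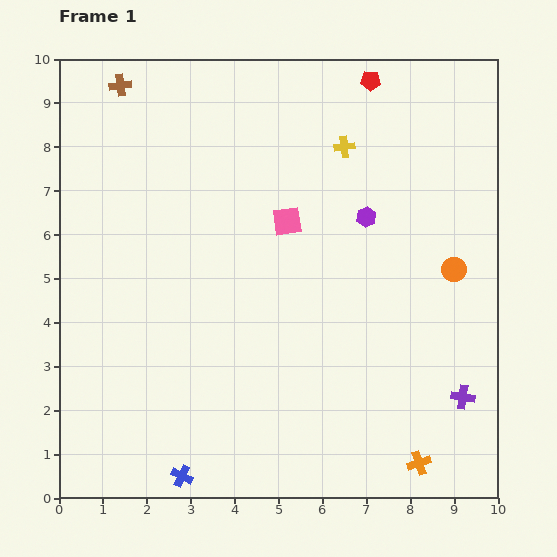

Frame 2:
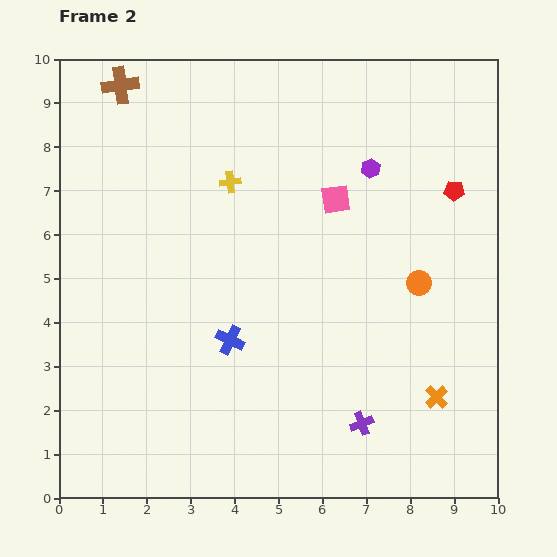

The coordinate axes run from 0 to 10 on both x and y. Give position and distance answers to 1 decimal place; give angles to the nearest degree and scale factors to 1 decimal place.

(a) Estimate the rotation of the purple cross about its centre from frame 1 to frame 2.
29° counter-clockwise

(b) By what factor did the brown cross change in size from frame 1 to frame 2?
1.7×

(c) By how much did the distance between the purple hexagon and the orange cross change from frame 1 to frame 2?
-0.3

Distance in frame 1: 5.7. Distance in frame 2: 5.4.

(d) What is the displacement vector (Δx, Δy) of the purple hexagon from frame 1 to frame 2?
(0.1, 1.1)

The purple hexagon was at (7.0, 6.4) in frame 1 and (7.1, 7.5) in frame 2.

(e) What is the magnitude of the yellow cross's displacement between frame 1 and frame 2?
2.7

The yellow cross moved from (6.5, 8.0) to (3.9, 7.2), a distance of √(2.6² + 0.8²) ≈ 2.7.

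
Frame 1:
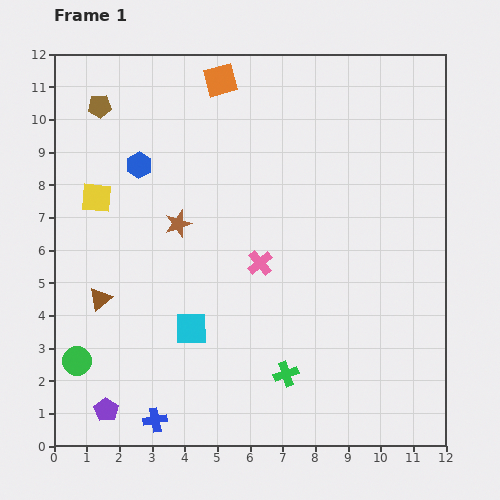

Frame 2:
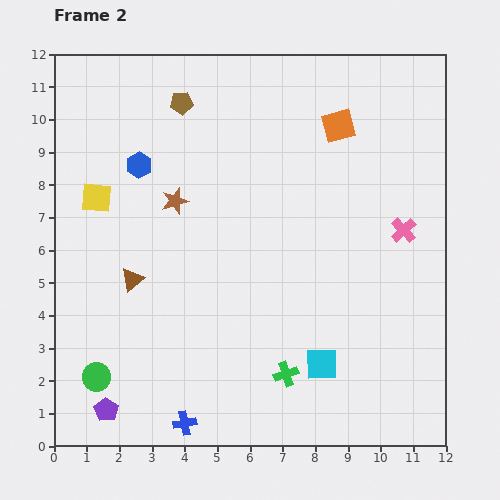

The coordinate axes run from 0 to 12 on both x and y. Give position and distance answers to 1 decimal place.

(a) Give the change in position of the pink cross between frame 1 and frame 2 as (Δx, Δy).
(4.4, 1.0)

The pink cross was at (6.3, 5.6) in frame 1 and (10.7, 6.6) in frame 2.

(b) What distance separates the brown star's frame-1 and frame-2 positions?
0.7

The brown star moved from (3.8, 6.8) to (3.7, 7.5), a distance of √(0.1² + 0.7²) ≈ 0.7.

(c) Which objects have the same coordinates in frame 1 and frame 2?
the purple pentagon, the yellow square, the blue hexagon, the green cross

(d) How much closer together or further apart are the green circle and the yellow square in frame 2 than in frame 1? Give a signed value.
+0.5

Distance in frame 1: 5.0. Distance in frame 2: 5.5.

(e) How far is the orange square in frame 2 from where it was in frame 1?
3.9

The orange square moved from (5.1, 11.2) to (8.7, 9.8), a distance of √(3.6² + 1.4²) ≈ 3.9.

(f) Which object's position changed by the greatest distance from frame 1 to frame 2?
the pink cross

(moved 4.5; next 4.1)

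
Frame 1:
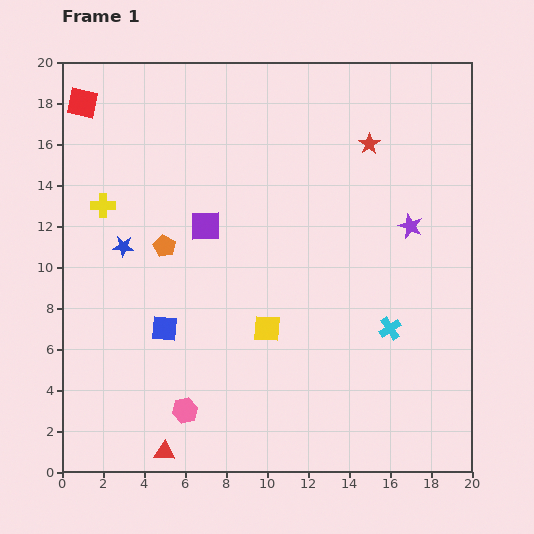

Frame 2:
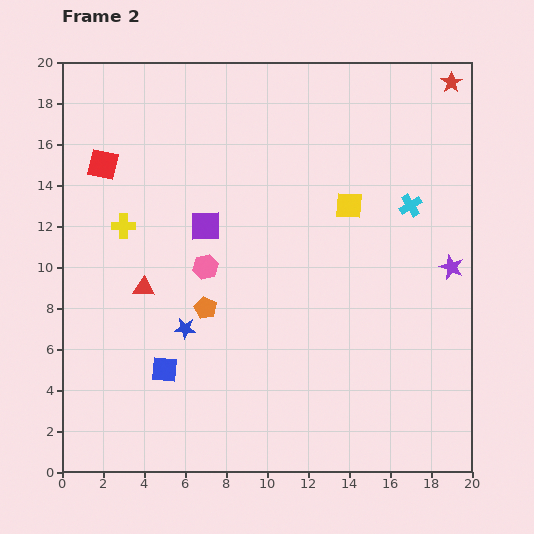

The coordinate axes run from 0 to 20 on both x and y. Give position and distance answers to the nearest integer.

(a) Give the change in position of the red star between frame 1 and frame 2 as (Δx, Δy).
(4, 3)

The red star was at (15, 16) in frame 1 and (19, 19) in frame 2.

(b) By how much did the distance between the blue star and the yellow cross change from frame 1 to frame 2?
+4

Distance in frame 1: 2. Distance in frame 2: 6.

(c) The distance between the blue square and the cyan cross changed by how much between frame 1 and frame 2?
+3

Distance in frame 1: 11. Distance in frame 2: 14.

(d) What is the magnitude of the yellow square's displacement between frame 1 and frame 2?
7

The yellow square moved from (10, 7) to (14, 13), a distance of √(4² + 6²) ≈ 7.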